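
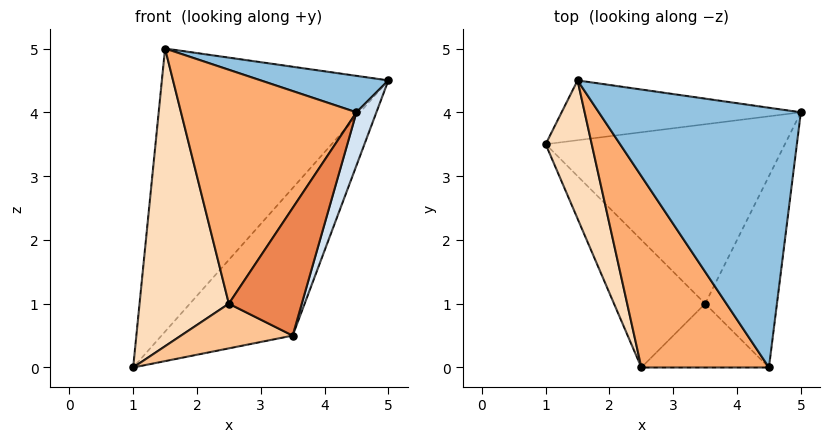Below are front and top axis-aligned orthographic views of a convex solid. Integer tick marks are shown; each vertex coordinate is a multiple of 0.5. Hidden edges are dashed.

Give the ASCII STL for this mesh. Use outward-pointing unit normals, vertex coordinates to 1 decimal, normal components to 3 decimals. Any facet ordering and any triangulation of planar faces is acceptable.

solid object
 facet normal 0.110 0.973 -0.205
  outer loop
   vertex 1.5 4.5 5.0
   vertex 5.0 4.0 4.5
   vertex 1.0 3.5 0.0
  endloop
 endfacet
 facet normal 0.121 -0.138 0.983
  outer loop
   vertex 1.5 4.5 5.0
   vertex 4.5 0.0 4.0
   vertex 5.0 4.0 4.5
  endloop
 endfacet
 facet normal 0.620 0.498 -0.606
  outer loop
   vertex 3.5 1.0 0.5
   vertex 1.0 3.5 0.0
   vertex 5.0 4.0 4.5
  endloop
 endfacet
 facet normal 0.952 -0.082 -0.295
  outer loop
   vertex 3.5 1.0 0.5
   vertex 5.0 4.0 4.5
   vertex 4.5 0.0 4.0
  endloop
 endfacet
 facet normal 0.557 -0.743 -0.371
  outer loop
   vertex 2.5 0.0 1.0
   vertex 3.5 1.0 0.5
   vertex 4.5 0.0 4.0
  endloop
 endfacet
 facet normal -0.689 -0.561 0.459
  outer loop
   vertex 2.5 0.0 1.0
   vertex 4.5 0.0 4.0
   vertex 1.5 4.5 5.0
  endloop
 endfacet
 facet normal -0.140 -0.327 -0.935
  outer loop
   vertex 2.5 0.0 1.0
   vertex 1.0 3.5 0.0
   vertex 3.5 1.0 0.5
  endloop
 endfacet
 facet normal -0.923 -0.349 0.162
  outer loop
   vertex 2.5 0.0 1.0
   vertex 1.5 4.5 5.0
   vertex 1.0 3.5 0.0
  endloop
 endfacet
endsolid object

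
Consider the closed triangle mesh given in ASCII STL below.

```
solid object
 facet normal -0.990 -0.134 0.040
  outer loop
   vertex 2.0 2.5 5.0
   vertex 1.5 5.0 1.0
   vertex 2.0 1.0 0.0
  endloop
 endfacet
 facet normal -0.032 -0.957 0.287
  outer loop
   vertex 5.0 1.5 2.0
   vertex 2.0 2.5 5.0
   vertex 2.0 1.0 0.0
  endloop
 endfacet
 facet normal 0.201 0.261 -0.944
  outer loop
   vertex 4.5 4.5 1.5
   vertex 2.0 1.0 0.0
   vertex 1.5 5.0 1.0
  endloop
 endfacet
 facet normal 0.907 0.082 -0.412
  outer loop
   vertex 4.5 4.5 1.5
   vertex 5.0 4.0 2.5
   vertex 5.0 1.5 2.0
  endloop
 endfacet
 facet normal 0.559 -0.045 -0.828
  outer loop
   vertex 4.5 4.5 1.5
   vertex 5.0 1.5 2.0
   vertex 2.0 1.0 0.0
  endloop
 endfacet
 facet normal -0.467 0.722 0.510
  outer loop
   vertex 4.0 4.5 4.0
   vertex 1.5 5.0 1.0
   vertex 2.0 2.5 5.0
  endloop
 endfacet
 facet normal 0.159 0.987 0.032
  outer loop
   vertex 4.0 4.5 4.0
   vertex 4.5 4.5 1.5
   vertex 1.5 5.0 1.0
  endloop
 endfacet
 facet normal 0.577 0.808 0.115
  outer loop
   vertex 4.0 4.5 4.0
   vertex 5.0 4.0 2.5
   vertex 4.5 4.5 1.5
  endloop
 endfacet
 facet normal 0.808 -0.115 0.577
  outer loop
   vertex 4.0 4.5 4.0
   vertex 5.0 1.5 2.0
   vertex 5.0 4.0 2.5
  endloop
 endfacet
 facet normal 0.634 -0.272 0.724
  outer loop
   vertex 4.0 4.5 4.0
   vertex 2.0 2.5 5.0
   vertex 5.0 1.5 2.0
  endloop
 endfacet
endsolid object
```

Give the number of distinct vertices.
7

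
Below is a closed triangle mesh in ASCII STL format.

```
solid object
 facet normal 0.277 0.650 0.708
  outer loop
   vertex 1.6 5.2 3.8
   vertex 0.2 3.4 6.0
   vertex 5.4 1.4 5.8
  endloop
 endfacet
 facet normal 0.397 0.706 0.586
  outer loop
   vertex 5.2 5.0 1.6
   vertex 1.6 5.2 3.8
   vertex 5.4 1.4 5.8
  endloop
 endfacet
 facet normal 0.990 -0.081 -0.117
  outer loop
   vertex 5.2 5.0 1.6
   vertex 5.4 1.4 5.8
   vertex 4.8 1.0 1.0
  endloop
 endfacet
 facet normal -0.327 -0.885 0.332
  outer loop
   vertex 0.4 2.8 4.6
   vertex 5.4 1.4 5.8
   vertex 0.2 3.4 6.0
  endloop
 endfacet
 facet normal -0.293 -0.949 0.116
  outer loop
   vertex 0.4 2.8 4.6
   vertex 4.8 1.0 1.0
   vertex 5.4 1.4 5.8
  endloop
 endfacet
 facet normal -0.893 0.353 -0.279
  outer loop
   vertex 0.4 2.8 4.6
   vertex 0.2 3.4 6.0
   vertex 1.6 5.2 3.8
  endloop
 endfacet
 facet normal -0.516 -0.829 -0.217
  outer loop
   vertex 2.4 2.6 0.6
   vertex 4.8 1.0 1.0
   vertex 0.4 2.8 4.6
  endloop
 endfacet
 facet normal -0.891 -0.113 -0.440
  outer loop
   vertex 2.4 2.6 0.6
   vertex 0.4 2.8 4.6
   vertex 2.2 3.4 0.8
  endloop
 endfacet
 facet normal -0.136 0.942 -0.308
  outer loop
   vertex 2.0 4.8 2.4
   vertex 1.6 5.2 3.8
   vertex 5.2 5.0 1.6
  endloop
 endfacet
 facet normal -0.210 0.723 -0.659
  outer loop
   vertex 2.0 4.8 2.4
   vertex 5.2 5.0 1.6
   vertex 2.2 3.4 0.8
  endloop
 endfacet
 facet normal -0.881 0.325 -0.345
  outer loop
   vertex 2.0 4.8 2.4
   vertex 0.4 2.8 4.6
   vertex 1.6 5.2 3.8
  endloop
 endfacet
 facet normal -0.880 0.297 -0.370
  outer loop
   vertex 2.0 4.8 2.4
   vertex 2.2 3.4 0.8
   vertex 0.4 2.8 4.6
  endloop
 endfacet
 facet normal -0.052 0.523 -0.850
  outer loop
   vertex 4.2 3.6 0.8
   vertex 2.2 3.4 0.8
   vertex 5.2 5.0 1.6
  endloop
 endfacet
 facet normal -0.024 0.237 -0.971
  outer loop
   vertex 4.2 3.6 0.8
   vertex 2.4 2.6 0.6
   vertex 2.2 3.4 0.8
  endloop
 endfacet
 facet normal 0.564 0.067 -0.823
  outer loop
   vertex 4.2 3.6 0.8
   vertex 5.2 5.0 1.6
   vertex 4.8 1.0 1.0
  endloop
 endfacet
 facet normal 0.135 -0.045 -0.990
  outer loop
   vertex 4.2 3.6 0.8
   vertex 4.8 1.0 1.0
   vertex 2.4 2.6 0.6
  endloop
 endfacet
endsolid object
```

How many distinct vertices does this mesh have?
10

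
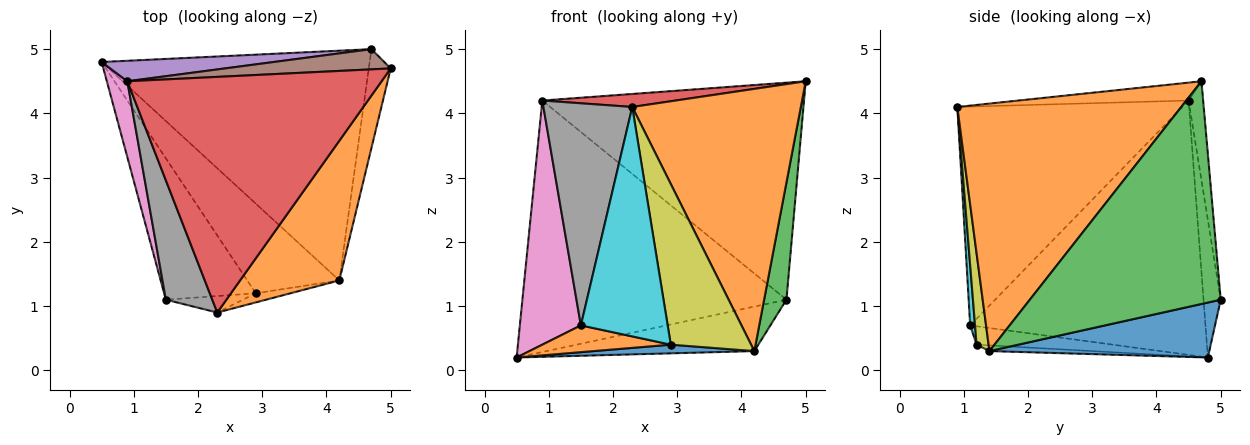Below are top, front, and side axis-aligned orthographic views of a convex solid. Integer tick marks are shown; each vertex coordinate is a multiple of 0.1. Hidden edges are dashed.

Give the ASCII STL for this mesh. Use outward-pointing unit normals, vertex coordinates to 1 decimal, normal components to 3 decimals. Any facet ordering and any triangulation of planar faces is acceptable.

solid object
 facet normal 0.197 0.186 -0.962
  outer loop
   vertex 4.2 1.4 0.3
   vertex 0.5 4.8 0.2
   vertex 4.7 5.0 1.1
  endloop
 endfacet
 facet normal 0.761 -0.573 0.305
  outer loop
   vertex 4.2 1.4 0.3
   vertex 5.0 4.7 4.5
   vertex 2.3 0.9 4.1
  endloop
 endfacet
 facet normal 0.989 -0.116 -0.097
  outer loop
   vertex 4.2 1.4 0.3
   vertex 4.7 5.0 1.1
   vertex 5.0 4.7 4.5
  endloop
 endfacet
 facet normal -0.070 -0.055 0.996
  outer loop
   vertex 0.9 4.5 4.2
   vertex 2.3 0.9 4.1
   vertex 5.0 4.7 4.5
  endloop
 endfacet
 facet normal -0.065 0.995 0.081
  outer loop
   vertex 0.9 4.5 4.2
   vertex 4.7 5.0 1.1
   vertex 0.5 4.8 0.2
  endloop
 endfacet
 facet normal -0.055 0.994 0.093
  outer loop
   vertex 0.9 4.5 4.2
   vertex 5.0 4.7 4.5
   vertex 4.7 5.0 1.1
  endloop
 endfacet
 facet normal -0.965 -0.250 0.078
  outer loop
   vertex 1.5 1.1 0.7
   vertex 0.9 4.5 4.2
   vertex 0.5 4.8 0.2
  endloop
 endfacet
 facet normal -0.913 -0.360 0.194
  outer loop
   vertex 1.5 1.1 0.7
   vertex 2.3 0.9 4.1
   vertex 0.9 4.5 4.2
  endloop
 endfacet
 facet normal 0.148 -0.987 -0.056
  outer loop
   vertex 2.9 1.2 0.4
   vertex 4.2 1.4 0.3
   vertex 2.3 0.9 4.1
  endloop
 endfacet
 facet normal 0.056 -0.996 -0.072
  outer loop
   vertex 2.9 1.2 0.4
   vertex 2.3 0.9 4.1
   vertex 1.5 1.1 0.7
  endloop
 endfacet
 facet normal -0.062 -0.096 -0.993
  outer loop
   vertex 2.9 1.2 0.4
   vertex 0.5 4.8 0.2
   vertex 4.2 1.4 0.3
  endloop
 endfacet
 facet normal -0.194 -0.183 -0.964
  outer loop
   vertex 2.9 1.2 0.4
   vertex 1.5 1.1 0.7
   vertex 0.5 4.8 0.2
  endloop
 endfacet
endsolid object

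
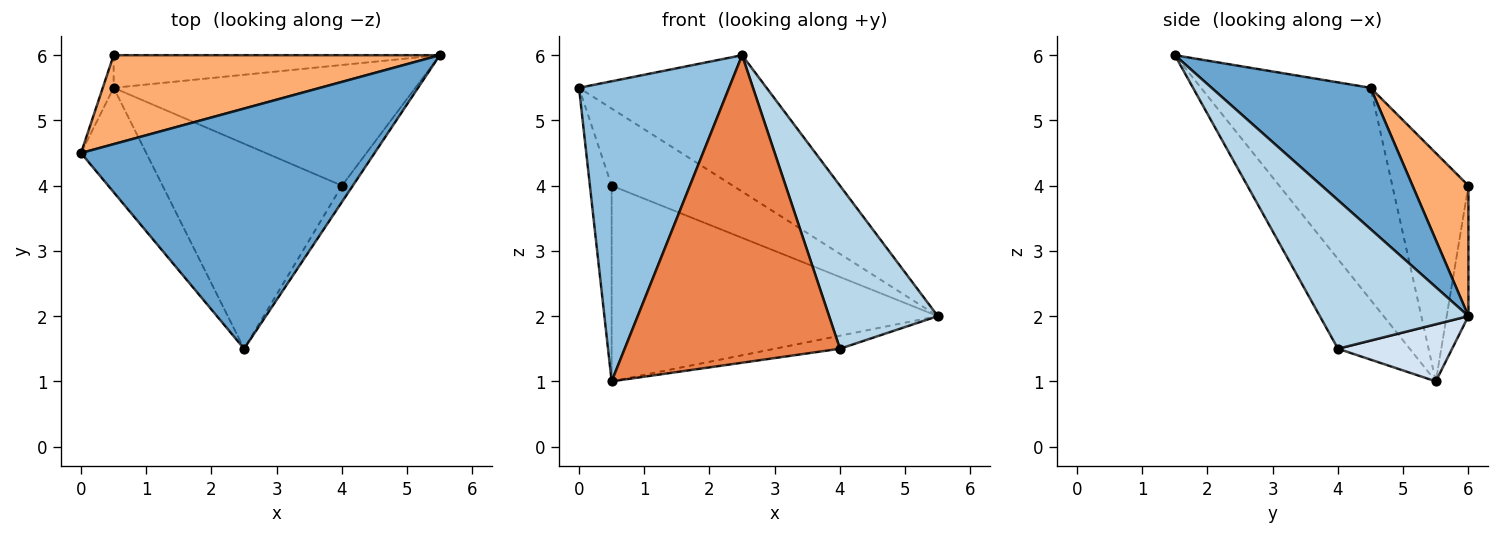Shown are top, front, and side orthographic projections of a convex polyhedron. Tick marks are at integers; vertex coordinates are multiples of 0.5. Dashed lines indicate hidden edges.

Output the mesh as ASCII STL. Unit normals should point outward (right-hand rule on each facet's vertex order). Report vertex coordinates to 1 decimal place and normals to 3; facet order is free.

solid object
 facet normal 0.386 0.456 0.802
  outer loop
   vertex 2.5 1.5 6.0
   vertex 5.5 6.0 2.0
   vertex 0.0 4.5 5.5
  endloop
 endfacet
 facet normal -0.730 -0.646 -0.225
  outer loop
   vertex 0.5 5.5 1.0
   vertex 2.5 1.5 6.0
   vertex 0.0 4.5 5.5
  endloop
 endfacet
 facet normal 0.806 -0.589 -0.059
  outer loop
   vertex 4.0 4.0 1.5
   vertex 5.5 6.0 2.0
   vertex 2.5 1.5 6.0
  endloop
 endfacet
 facet normal 0.185 0.106 -0.977
  outer loop
   vertex 4.0 4.0 1.5
   vertex 0.5 5.5 1.0
   vertex 5.5 6.0 2.0
  endloop
 endfacet
 facet normal -0.267 -0.802 -0.535
  outer loop
   vertex 4.0 4.0 1.5
   vertex 2.5 1.5 6.0
   vertex 0.5 5.5 1.0
  endloop
 endfacet
 facet normal 0.289 0.627 0.723
  outer loop
   vertex 0.5 6.0 4.0
   vertex 0.0 4.5 5.5
   vertex 5.5 6.0 2.0
  endloop
 endfacet
 facet normal -0.961 0.274 -0.046
  outer loop
   vertex 0.5 6.0 4.0
   vertex 0.5 5.5 1.0
   vertex 0.0 4.5 5.5
  endloop
 endfacet
 facet normal -0.066 0.984 -0.164
  outer loop
   vertex 0.5 6.0 4.0
   vertex 5.5 6.0 2.0
   vertex 0.5 5.5 1.0
  endloop
 endfacet
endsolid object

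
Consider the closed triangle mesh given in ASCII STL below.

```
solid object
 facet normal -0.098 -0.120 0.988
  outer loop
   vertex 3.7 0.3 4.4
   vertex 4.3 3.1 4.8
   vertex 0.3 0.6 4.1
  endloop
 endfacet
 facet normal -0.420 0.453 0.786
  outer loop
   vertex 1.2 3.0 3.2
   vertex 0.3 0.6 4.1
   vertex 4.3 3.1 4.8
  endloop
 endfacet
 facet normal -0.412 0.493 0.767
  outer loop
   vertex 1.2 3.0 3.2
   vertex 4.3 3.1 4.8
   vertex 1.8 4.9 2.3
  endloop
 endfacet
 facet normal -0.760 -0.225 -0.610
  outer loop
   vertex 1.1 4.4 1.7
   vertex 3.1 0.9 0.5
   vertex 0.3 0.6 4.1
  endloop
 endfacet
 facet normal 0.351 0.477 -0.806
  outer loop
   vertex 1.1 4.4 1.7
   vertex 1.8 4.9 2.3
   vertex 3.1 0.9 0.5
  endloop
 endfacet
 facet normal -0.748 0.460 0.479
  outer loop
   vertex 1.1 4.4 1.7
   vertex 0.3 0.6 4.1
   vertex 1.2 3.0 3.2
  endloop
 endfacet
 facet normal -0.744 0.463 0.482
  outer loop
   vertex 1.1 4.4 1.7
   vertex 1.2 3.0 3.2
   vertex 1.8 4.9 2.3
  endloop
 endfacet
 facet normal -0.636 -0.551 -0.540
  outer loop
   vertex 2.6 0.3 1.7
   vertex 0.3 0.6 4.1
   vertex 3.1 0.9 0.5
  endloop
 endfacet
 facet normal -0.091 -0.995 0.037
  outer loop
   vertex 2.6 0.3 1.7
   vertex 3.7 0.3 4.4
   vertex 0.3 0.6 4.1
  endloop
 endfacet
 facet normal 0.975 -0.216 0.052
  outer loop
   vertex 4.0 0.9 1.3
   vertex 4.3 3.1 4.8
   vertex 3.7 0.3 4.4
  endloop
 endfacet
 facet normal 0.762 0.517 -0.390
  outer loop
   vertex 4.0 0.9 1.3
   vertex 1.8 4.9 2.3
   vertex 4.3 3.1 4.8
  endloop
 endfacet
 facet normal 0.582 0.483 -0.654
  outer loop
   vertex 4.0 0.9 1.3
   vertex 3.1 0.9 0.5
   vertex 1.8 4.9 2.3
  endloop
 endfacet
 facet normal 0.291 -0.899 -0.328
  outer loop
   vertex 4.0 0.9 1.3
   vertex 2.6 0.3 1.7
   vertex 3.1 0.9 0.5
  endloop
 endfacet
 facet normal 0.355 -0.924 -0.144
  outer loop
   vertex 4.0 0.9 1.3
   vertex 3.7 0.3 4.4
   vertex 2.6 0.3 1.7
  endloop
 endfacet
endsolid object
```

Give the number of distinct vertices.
9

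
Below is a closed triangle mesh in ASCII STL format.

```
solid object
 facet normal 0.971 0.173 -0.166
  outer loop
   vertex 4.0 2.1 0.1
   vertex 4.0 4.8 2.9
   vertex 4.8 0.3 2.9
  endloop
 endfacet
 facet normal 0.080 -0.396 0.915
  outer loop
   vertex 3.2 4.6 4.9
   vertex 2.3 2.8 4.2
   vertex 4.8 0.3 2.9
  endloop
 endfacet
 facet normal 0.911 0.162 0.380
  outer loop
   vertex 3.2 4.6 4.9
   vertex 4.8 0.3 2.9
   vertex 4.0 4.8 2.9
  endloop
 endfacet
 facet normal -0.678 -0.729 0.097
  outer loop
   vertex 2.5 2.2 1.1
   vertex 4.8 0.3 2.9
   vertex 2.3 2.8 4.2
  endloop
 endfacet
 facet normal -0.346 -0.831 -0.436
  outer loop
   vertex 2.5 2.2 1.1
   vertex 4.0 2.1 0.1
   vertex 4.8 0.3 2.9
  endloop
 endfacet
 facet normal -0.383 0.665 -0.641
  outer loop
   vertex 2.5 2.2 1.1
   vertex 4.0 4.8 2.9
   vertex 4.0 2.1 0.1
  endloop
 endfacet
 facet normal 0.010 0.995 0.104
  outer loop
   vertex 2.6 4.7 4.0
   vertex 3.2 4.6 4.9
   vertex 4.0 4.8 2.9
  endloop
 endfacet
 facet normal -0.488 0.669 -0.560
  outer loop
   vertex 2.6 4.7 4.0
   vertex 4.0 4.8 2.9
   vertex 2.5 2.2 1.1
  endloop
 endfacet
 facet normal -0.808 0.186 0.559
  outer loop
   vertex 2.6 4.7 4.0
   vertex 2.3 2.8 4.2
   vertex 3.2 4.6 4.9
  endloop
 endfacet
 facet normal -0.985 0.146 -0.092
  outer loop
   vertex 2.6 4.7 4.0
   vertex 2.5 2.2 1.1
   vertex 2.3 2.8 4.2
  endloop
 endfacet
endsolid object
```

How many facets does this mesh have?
10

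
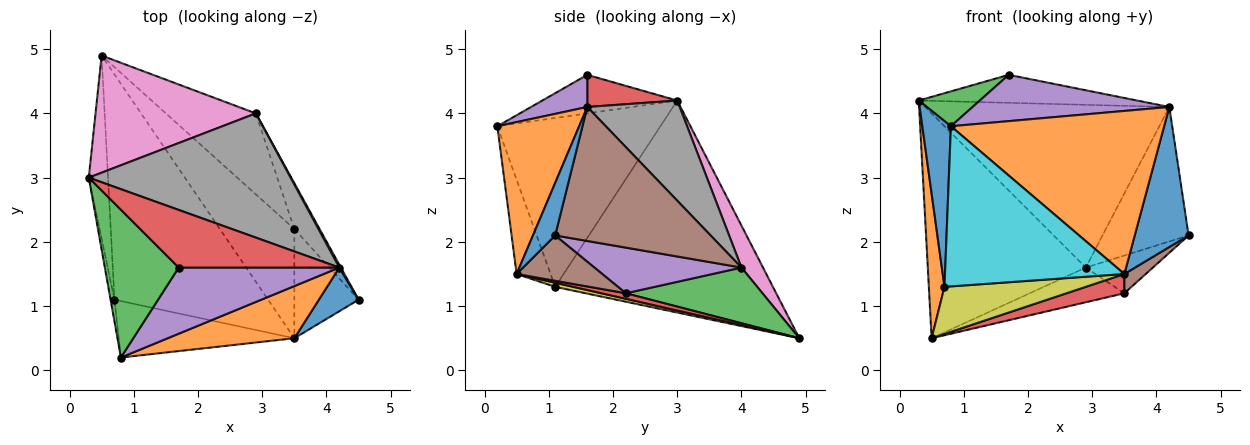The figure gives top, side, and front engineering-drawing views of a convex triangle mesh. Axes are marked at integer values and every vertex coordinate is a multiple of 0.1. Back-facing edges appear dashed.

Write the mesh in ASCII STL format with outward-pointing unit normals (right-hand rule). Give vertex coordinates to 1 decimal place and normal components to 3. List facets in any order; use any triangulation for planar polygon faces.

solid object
 facet normal -0.985 -0.173 -0.023
  outer loop
   vertex 0.7 1.1 1.3
   vertex 0.8 0.2 3.8
   vertex 0.3 3.0 4.2
  endloop
 endfacet
 facet normal -0.993 -0.071 -0.090
  outer loop
   vertex 0.7 1.1 1.3
   vertex 0.3 3.0 4.2
   vertex 0.5 4.9 0.5
  endloop
 endfacet
 facet normal -0.453 -0.205 0.868
  outer loop
   vertex 1.7 1.6 4.6
   vertex 0.3 3.0 4.2
   vertex 0.8 0.2 3.8
  endloop
 endfacet
 facet normal 0.177 0.430 0.885
  outer loop
   vertex 1.7 1.6 4.6
   vertex 4.2 1.6 4.1
   vertex 0.3 3.0 4.2
  endloop
 endfacet
 facet normal 0.162 -0.566 0.808
  outer loop
   vertex 1.7 1.6 4.6
   vertex 0.8 0.2 3.8
   vertex 4.2 1.6 4.1
  endloop
 endfacet
 facet normal 0.875 0.484 0.010
  outer loop
   vertex 2.9 4.0 1.6
   vertex 4.2 1.6 4.1
   vertex 4.5 1.1 2.1
  endloop
 endfacet
 facet normal 0.120 0.880 0.459
  outer loop
   vertex 2.9 4.0 1.6
   vertex 0.5 4.9 0.5
   vertex 0.3 3.0 4.2
  endloop
 endfacet
 facet normal 0.288 0.761 0.581
  outer loop
   vertex 2.9 4.0 1.6
   vertex 0.3 3.0 4.2
   vertex 4.2 1.6 4.1
  endloop
 endfacet
 facet normal 0.026 -0.205 -0.978
  outer loop
   vertex 3.5 0.5 1.5
   vertex 0.7 1.1 1.3
   vertex 0.5 4.9 0.5
  endloop
 endfacet
 facet normal -0.176 -0.928 -0.327
  outer loop
   vertex 3.5 0.5 1.5
   vertex 0.8 0.2 3.8
   vertex 0.7 1.1 1.3
  endloop
 endfacet
 facet normal 0.367 -0.888 0.277
  outer loop
   vertex 3.5 0.5 1.5
   vertex 4.5 1.1 2.1
   vertex 4.2 1.6 4.1
  endloop
 endfacet
 facet normal 0.343 -0.895 0.286
  outer loop
   vertex 3.5 0.5 1.5
   vertex 4.2 1.6 4.1
   vertex 0.8 0.2 3.8
  endloop
 endfacet
 facet normal 0.495 0.342 -0.799
  outer loop
   vertex 3.5 2.2 1.2
   vertex 0.5 4.9 0.5
   vertex 2.9 4.0 1.6
  endloop
 endfacet
 facet normal 0.073 -0.173 -0.982
  outer loop
   vertex 3.5 2.2 1.2
   vertex 3.5 0.5 1.5
   vertex 0.5 4.9 0.5
  endloop
 endfacet
 facet normal 0.813 0.371 -0.450
  outer loop
   vertex 3.5 2.2 1.2
   vertex 2.9 4.0 1.6
   vertex 4.5 1.1 2.1
  endloop
 endfacet
 facet normal 0.571 -0.143 -0.809
  outer loop
   vertex 3.5 2.2 1.2
   vertex 4.5 1.1 2.1
   vertex 3.5 0.5 1.5
  endloop
 endfacet
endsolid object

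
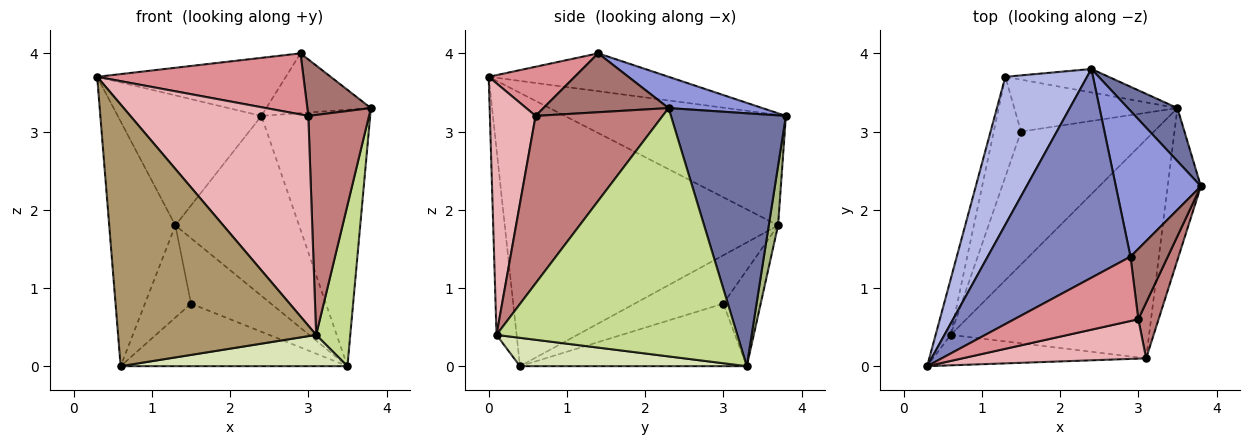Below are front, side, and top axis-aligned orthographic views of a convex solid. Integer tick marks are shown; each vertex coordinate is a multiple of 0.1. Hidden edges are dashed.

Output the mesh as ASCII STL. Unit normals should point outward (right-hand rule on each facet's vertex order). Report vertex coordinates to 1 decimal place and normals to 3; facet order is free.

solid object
 facet normal 0.719 0.681 0.141
  outer loop
   vertex 3.5 3.3 0.0
   vertex 2.4 3.8 3.2
   vertex 3.8 2.3 3.3
  endloop
 endfacet
 facet normal -0.247 0.260 0.933
  outer loop
   vertex 2.9 1.4 4.0
   vertex 2.4 3.8 3.2
   vertex 0.3 0.0 3.7
  endloop
 endfacet
 facet normal 0.322 0.359 0.876
  outer loop
   vertex 2.9 1.4 4.0
   vertex 3.8 2.3 3.3
   vertex 2.4 3.8 3.2
  endloop
 endfacet
 facet normal -0.713 0.463 0.527
  outer loop
   vertex 1.3 3.7 1.8
   vertex 0.3 0.0 3.7
   vertex 2.4 3.8 3.2
  endloop
 endfacet
 facet normal -0.971 0.235 -0.053
  outer loop
   vertex 1.3 3.7 1.8
   vertex 0.6 0.4 0.0
   vertex 0.3 0.0 3.7
  endloop
 endfacet
 facet normal 0.074 0.989 -0.129
  outer loop
   vertex 1.3 3.7 1.8
   vertex 2.4 3.8 3.2
   vertex 3.5 3.3 0.0
  endloop
 endfacet
 facet normal 0.982 -0.139 -0.131
  outer loop
   vertex 3.1 0.1 0.4
   vertex 3.5 3.3 0.0
   vertex 3.8 2.3 3.3
  endloop
 endfacet
 facet normal 0.140 -0.140 -0.980
  outer loop
   vertex 3.1 0.1 0.4
   vertex 0.6 0.4 0.0
   vertex 3.5 3.3 0.0
  endloop
 endfacet
 facet normal -0.100 -0.988 -0.115
  outer loop
   vertex 3.1 0.1 0.4
   vertex 0.3 0.0 3.7
   vertex 0.6 0.4 0.0
  endloop
 endfacet
 facet normal -0.392 0.392 -0.832
  outer loop
   vertex 1.5 3.0 0.8
   vertex 3.5 3.3 0.0
   vertex 0.6 0.4 0.0
  endloop
 endfacet
 facet normal -0.794 0.412 -0.447
  outer loop
   vertex 1.5 3.0 0.8
   vertex 0.6 0.4 0.0
   vertex 1.3 3.7 1.8
  endloop
 endfacet
 facet normal -0.344 0.736 -0.584
  outer loop
   vertex 1.5 3.0 0.8
   vertex 1.3 3.7 1.8
   vertex 3.5 3.3 0.0
  endloop
 endfacet
 facet normal 0.777 -0.394 0.491
  outer loop
   vertex 3.0 0.6 3.2
   vertex 3.8 2.3 3.3
   vertex 2.9 1.4 4.0
  endloop
 endfacet
 facet normal 0.897 -0.429 0.109
  outer loop
   vertex 3.0 0.6 3.2
   vertex 3.1 0.1 0.4
   vertex 3.8 2.3 3.3
  endloop
 endfacet
 facet normal 0.276 -0.662 0.697
  outer loop
   vertex 3.0 0.6 3.2
   vertex 2.9 1.4 4.0
   vertex 0.3 0.0 3.7
  endloop
 endfacet
 facet normal 0.245 -0.953 0.179
  outer loop
   vertex 3.0 0.6 3.2
   vertex 0.3 0.0 3.7
   vertex 3.1 0.1 0.4
  endloop
 endfacet
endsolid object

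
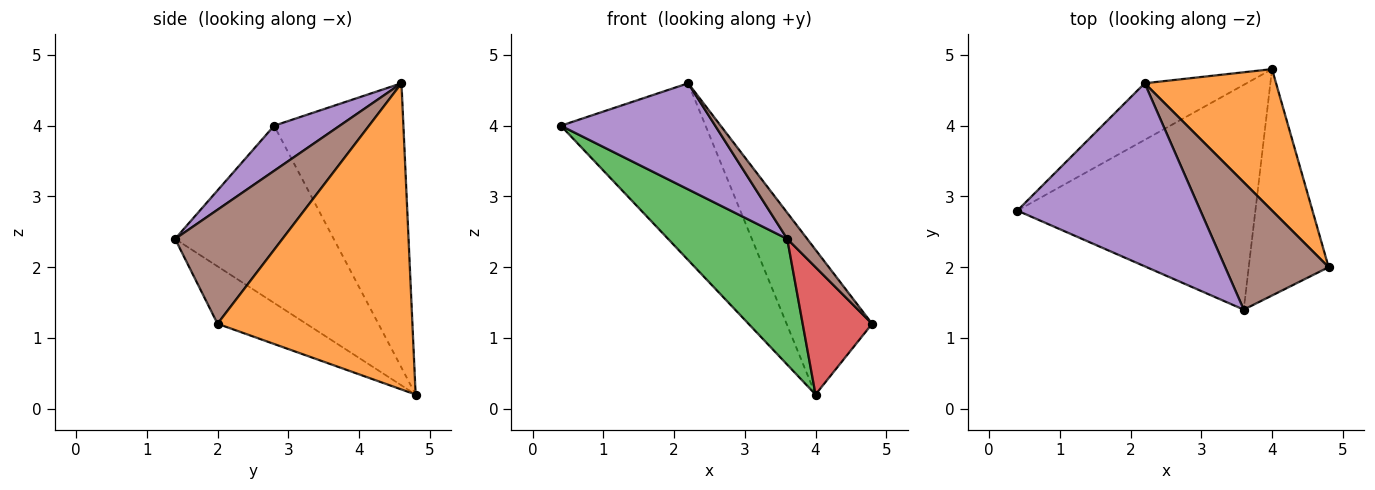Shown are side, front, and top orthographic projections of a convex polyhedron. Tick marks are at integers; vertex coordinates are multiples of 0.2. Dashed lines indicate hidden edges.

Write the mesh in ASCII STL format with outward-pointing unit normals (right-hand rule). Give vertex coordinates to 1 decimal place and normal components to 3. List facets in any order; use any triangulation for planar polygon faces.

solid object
 facet normal -0.648 0.725 -0.232
  outer loop
   vertex 2.2 4.6 4.6
   vertex 4.0 4.8 0.2
   vertex 0.4 2.8 4.0
  endloop
 endfacet
 facet normal 0.852 0.374 0.366
  outer loop
   vertex 2.2 4.6 4.6
   vertex 4.8 2.0 1.2
   vertex 4.0 4.8 0.2
  endloop
 endfacet
 facet normal -0.545 -0.409 -0.732
  outer loop
   vertex 3.6 1.4 2.4
   vertex 0.4 2.8 4.0
   vertex 4.0 4.8 0.2
  endloop
 endfacet
 facet normal -0.531 -0.415 -0.739
  outer loop
   vertex 3.6 1.4 2.4
   vertex 4.0 4.8 0.2
   vertex 4.8 2.0 1.2
  endloop
 endfacet
 facet normal 0.208 -0.491 0.846
  outer loop
   vertex 3.6 1.4 2.4
   vertex 2.2 4.6 4.6
   vertex 0.4 2.8 4.0
  endloop
 endfacet
 facet normal 0.734 -0.137 0.666
  outer loop
   vertex 3.6 1.4 2.4
   vertex 4.8 2.0 1.2
   vertex 2.2 4.6 4.6
  endloop
 endfacet
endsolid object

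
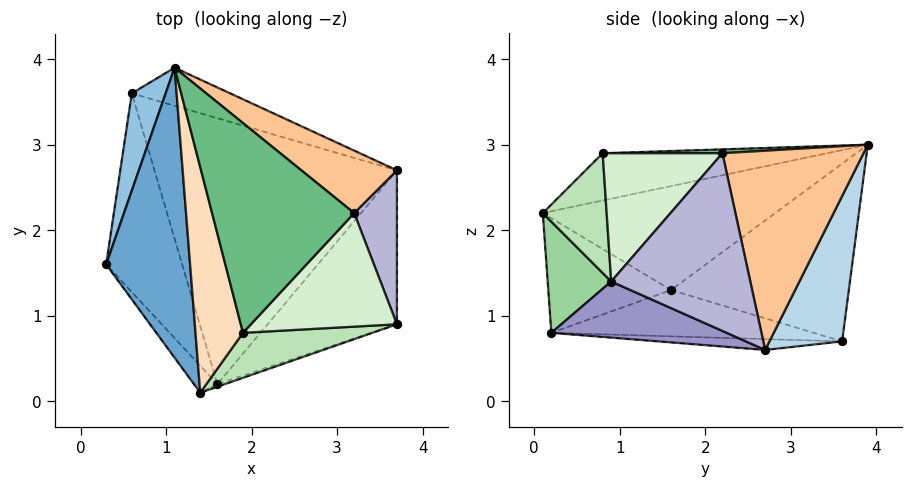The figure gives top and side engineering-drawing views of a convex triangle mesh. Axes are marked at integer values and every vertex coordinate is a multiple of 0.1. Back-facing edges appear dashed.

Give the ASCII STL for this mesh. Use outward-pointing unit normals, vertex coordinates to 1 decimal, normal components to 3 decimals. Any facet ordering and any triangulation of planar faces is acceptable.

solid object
 facet normal -0.764 -0.190 0.617
  outer loop
   vertex 1.4 0.1 2.2
   vertex 1.1 3.9 3.0
   vertex 0.3 1.6 1.3
  endloop
 endfacet
 facet normal -0.963 0.199 0.183
  outer loop
   vertex 0.6 3.6 0.7
   vertex 0.3 1.6 1.3
   vertex 1.1 3.9 3.0
  endloop
 endfacet
 facet normal 0.269 0.946 -0.182
  outer loop
   vertex 0.6 3.6 0.7
   vertex 1.1 3.9 3.0
   vertex 3.7 2.7 0.6
  endloop
 endfacet
 facet normal -0.751 -0.642 -0.153
  outer loop
   vertex 1.6 0.2 0.8
   vertex 1.4 0.1 2.2
   vertex 0.3 1.6 1.3
  endloop
 endfacet
 facet normal -0.512 -0.175 -0.841
  outer loop
   vertex 1.6 0.2 0.8
   vertex 0.3 1.6 1.3
   vertex 0.6 3.6 0.7
  endloop
 endfacet
 facet normal -0.045 -0.042 -0.998
  outer loop
   vertex 1.6 0.2 0.8
   vertex 0.6 3.6 0.7
   vertex 3.7 2.7 0.6
  endloop
 endfacet
 facet normal 0.610 0.736 0.293
  outer loop
   vertex 3.2 2.2 2.9
   vertex 3.7 2.7 0.6
   vertex 1.1 3.9 3.0
  endloop
 endfacet
 facet normal -0.691 -0.201 0.694
  outer loop
   vertex 1.9 0.8 2.9
   vertex 1.1 3.9 3.0
   vertex 1.4 0.1 2.2
  endloop
 endfacet
 facet normal 0.027 -0.025 0.999
  outer loop
   vertex 1.9 0.8 2.9
   vertex 3.2 2.2 2.9
   vertex 1.1 3.9 3.0
  endloop
 endfacet
 facet normal 0.322 -0.947 -0.022
  outer loop
   vertex 3.7 0.9 1.4
   vertex 1.4 0.1 2.2
   vertex 1.6 0.2 0.8
  endloop
 endfacet
 facet normal 0.431 -0.773 0.465
  outer loop
   vertex 3.7 0.9 1.4
   vertex 1.9 0.8 2.9
   vertex 1.4 0.1 2.2
  endloop
 endfacet
 facet normal 0.563 -0.523 0.640
  outer loop
   vertex 3.7 0.9 1.4
   vertex 3.2 2.2 2.9
   vertex 1.9 0.8 2.9
  endloop
 endfacet
 facet normal 0.369 -0.378 -0.849
  outer loop
   vertex 3.7 0.9 1.4
   vertex 1.6 0.2 0.8
   vertex 3.7 2.7 0.6
  endloop
 endfacet
 facet normal 0.967 0.103 0.233
  outer loop
   vertex 3.7 0.9 1.4
   vertex 3.7 2.7 0.6
   vertex 3.2 2.2 2.9
  endloop
 endfacet
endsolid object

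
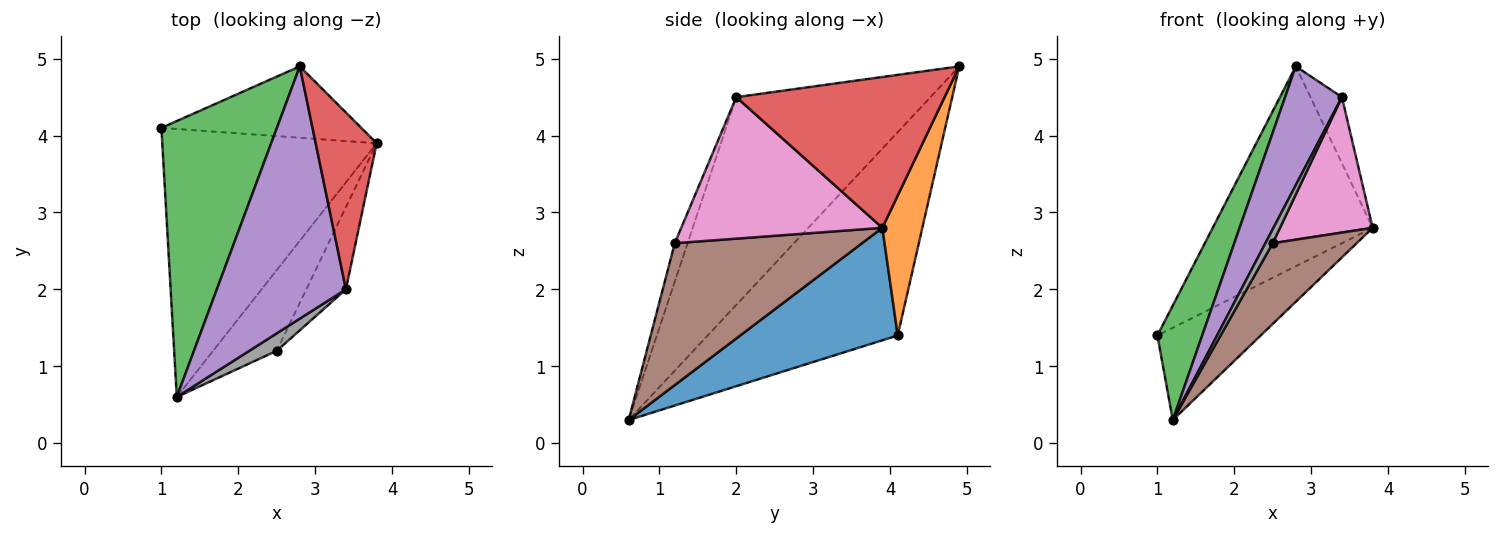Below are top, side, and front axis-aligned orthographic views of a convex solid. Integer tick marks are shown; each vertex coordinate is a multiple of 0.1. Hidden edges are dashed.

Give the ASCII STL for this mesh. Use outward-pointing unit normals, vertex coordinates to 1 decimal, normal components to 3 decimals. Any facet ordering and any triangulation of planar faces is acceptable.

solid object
 facet normal 0.444 0.292 -0.847
  outer loop
   vertex 1.2 0.6 0.3
   vertex 1.0 4.1 1.4
   vertex 3.8 3.9 2.8
  endloop
 endfacet
 facet normal 0.229 0.917 -0.327
  outer loop
   vertex 2.8 4.9 4.9
   vertex 3.8 3.9 2.8
   vertex 1.0 4.1 1.4
  endloop
 endfacet
 facet normal -0.852 -0.201 0.484
  outer loop
   vertex 2.8 4.9 4.9
   vertex 1.0 4.1 1.4
   vertex 1.2 0.6 0.3
  endloop
 endfacet
 facet normal 0.918 0.139 0.371
  outer loop
   vertex 3.4 2.0 4.5
   vertex 3.8 3.9 2.8
   vertex 2.8 4.9 4.9
  endloop
 endfacet
 facet normal -0.824 -0.241 0.512
  outer loop
   vertex 3.4 2.0 4.5
   vertex 2.8 4.9 4.9
   vertex 1.2 0.6 0.3
  endloop
 endfacet
 facet normal 0.845 -0.379 -0.379
  outer loop
   vertex 2.5 1.2 2.6
   vertex 1.2 0.6 0.3
   vertex 3.8 3.9 2.8
  endloop
 endfacet
 facet normal 0.880 -0.406 -0.246
  outer loop
   vertex 2.5 1.2 2.6
   vertex 3.8 3.9 2.8
   vertex 3.4 2.0 4.5
  endloop
 endfacet
 facet normal -0.738 -0.422 0.527
  outer loop
   vertex 2.5 1.2 2.6
   vertex 3.4 2.0 4.5
   vertex 1.2 0.6 0.3
  endloop
 endfacet
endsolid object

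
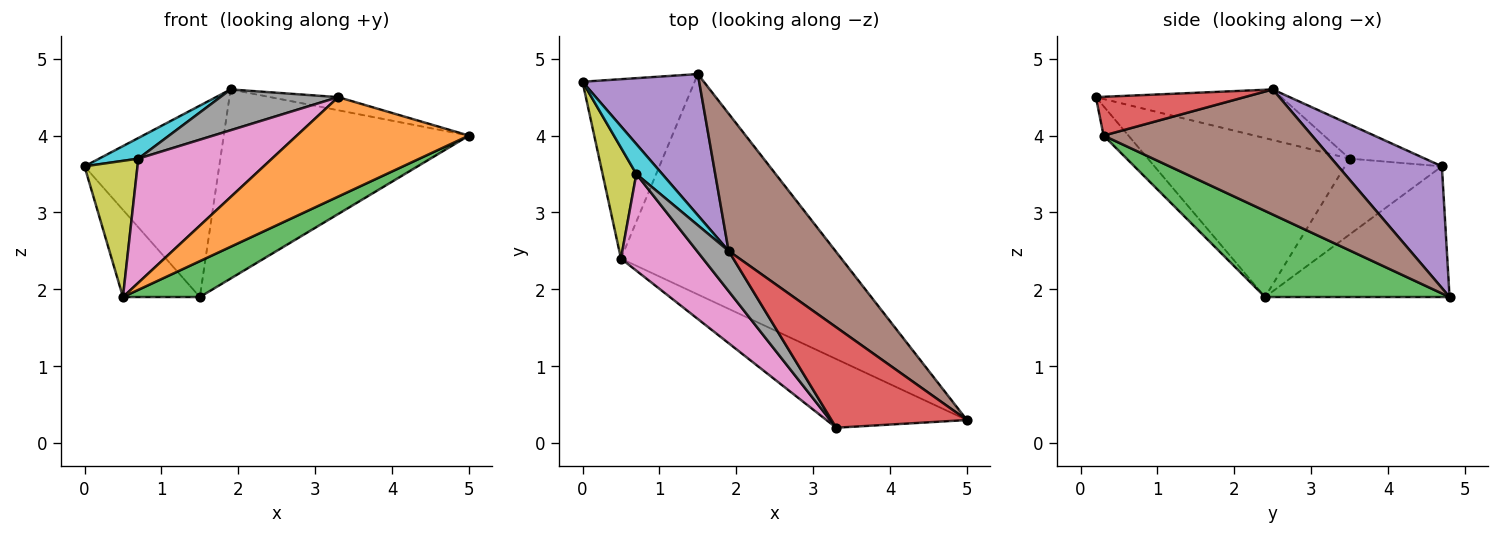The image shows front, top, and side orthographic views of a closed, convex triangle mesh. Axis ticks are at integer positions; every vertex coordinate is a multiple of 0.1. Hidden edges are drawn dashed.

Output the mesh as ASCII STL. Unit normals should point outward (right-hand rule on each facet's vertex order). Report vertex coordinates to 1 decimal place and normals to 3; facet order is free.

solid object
 facet normal -0.724 0.302 -0.621
  outer loop
   vertex 0.5 2.4 1.9
   vertex 0.0 4.7 3.6
   vertex 1.5 4.8 1.9
  endloop
 endfacet
 facet normal -0.118 -0.817 -0.564
  outer loop
   vertex 0.5 2.4 1.9
   vertex 5.0 0.3 4.0
   vertex 3.3 0.2 4.5
  endloop
 endfacet
 facet normal 0.360 -0.150 -0.921
  outer loop
   vertex 0.5 2.4 1.9
   vertex 1.5 4.8 1.9
   vertex 5.0 0.3 4.0
  endloop
 endfacet
 facet normal 0.273 0.125 0.954
  outer loop
   vertex 1.9 2.5 4.6
   vertex 3.3 0.2 4.5
   vertex 5.0 0.3 4.0
  endloop
 endfacet
 facet normal 0.526 0.684 0.505
  outer loop
   vertex 1.9 2.5 4.6
   vertex 1.5 4.8 1.9
   vertex 0.0 4.7 3.6
  endloop
 endfacet
 facet normal 0.567 0.667 0.484
  outer loop
   vertex 1.9 2.5 4.6
   vertex 5.0 0.3 4.0
   vertex 1.5 4.8 1.9
  endloop
 endfacet
 facet normal -0.766 -0.507 0.395
  outer loop
   vertex 0.7 3.5 3.7
   vertex 0.5 2.4 1.9
   vertex 3.3 0.2 4.5
  endloop
 endfacet
 facet normal -0.746 -0.474 0.467
  outer loop
   vertex 0.7 3.5 3.7
   vertex 3.3 0.2 4.5
   vertex 1.9 2.5 4.6
  endloop
 endfacet
 facet normal -0.817 -0.447 0.364
  outer loop
   vertex 0.7 3.5 3.7
   vertex 0.0 4.7 3.6
   vertex 0.5 2.4 1.9
  endloop
 endfacet
 facet normal -0.737 -0.384 0.557
  outer loop
   vertex 0.7 3.5 3.7
   vertex 1.9 2.5 4.6
   vertex 0.0 4.7 3.6
  endloop
 endfacet
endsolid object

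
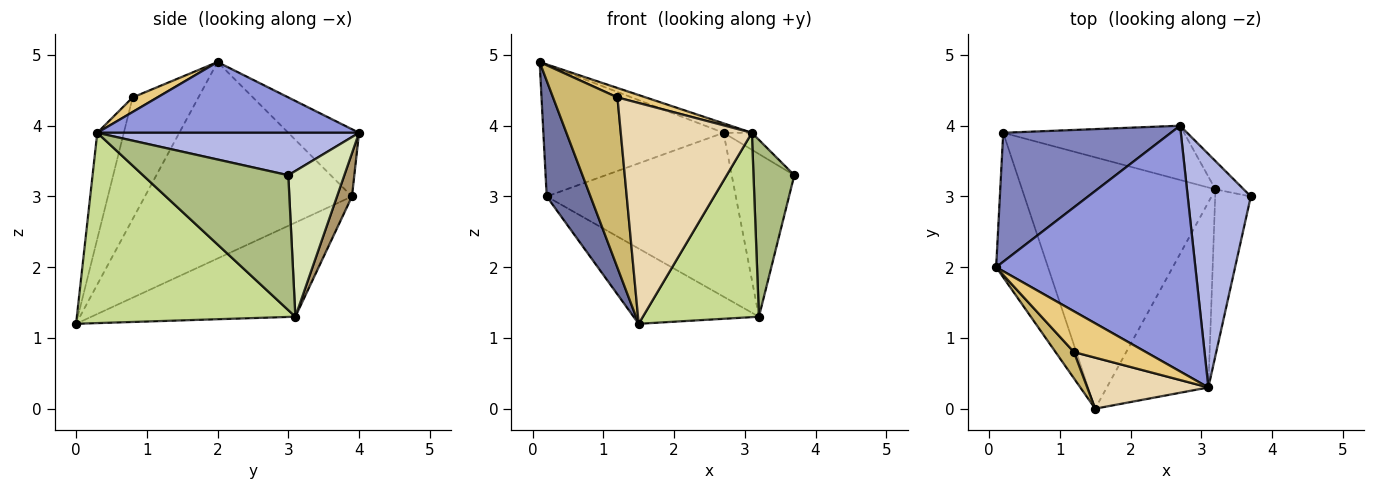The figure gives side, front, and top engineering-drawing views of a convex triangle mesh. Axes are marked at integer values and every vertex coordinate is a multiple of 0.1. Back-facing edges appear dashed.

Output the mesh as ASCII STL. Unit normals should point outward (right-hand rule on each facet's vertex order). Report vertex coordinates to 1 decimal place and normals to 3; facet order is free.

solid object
 facet normal -0.947 -0.200 -0.250
  outer loop
   vertex 0.2 3.9 3.0
   vertex 1.5 0.0 1.2
   vertex 0.1 2.0 4.9
  endloop
 endfacet
 facet normal -0.270 0.688 0.674
  outer loop
   vertex 0.2 3.9 3.0
   vertex 0.1 2.0 4.9
   vertex 2.7 4.0 3.9
  endloop
 endfacet
 facet normal 0.334 0.036 0.942
  outer loop
   vertex 3.1 0.3 3.9
   vertex 2.7 4.0 3.9
   vertex 0.1 2.0 4.9
  endloop
 endfacet
 facet normal 0.557 0.060 0.828
  outer loop
   vertex 3.1 0.3 3.9
   vertex 3.7 3.0 3.3
   vertex 2.7 4.0 3.9
  endloop
 endfacet
 facet normal -0.423 0.260 -0.868
  outer loop
   vertex 3.2 3.1 1.3
   vertex 1.5 0.0 1.2
   vertex 0.2 3.9 3.0
  endloop
 endfacet
 facet normal 0.933 -0.262 -0.246
  outer loop
   vertex 3.2 3.1 1.3
   vertex 3.7 3.0 3.3
   vertex 3.1 0.3 3.9
  endloop
 endfacet
 facet normal 0.799 -0.424 -0.426
  outer loop
   vertex 3.2 3.1 1.3
   vertex 3.1 0.3 3.9
   vertex 1.5 0.0 1.2
  endloop
 endfacet
 facet normal 0.662 0.739 -0.128
  outer loop
   vertex 3.2 3.1 1.3
   vertex 2.7 4.0 3.9
   vertex 3.7 3.0 3.3
  endloop
 endfacet
 facet normal 0.075 0.947 -0.313
  outer loop
   vertex 3.2 3.1 1.3
   vertex 0.2 3.9 3.0
   vertex 2.7 4.0 3.9
  endloop
 endfacet
 facet normal -0.710 -0.696 0.107
  outer loop
   vertex 1.2 0.8 4.4
   vertex 0.1 2.0 4.9
   vertex 1.5 0.0 1.2
  endloop
 endfacet
 facet normal 0.193 -0.221 0.956
  outer loop
   vertex 1.2 0.8 4.4
   vertex 3.1 0.3 3.9
   vertex 0.1 2.0 4.9
  endloop
 endfacet
 facet normal -0.193 -0.956 0.221
  outer loop
   vertex 1.2 0.8 4.4
   vertex 1.5 0.0 1.2
   vertex 3.1 0.3 3.9
  endloop
 endfacet
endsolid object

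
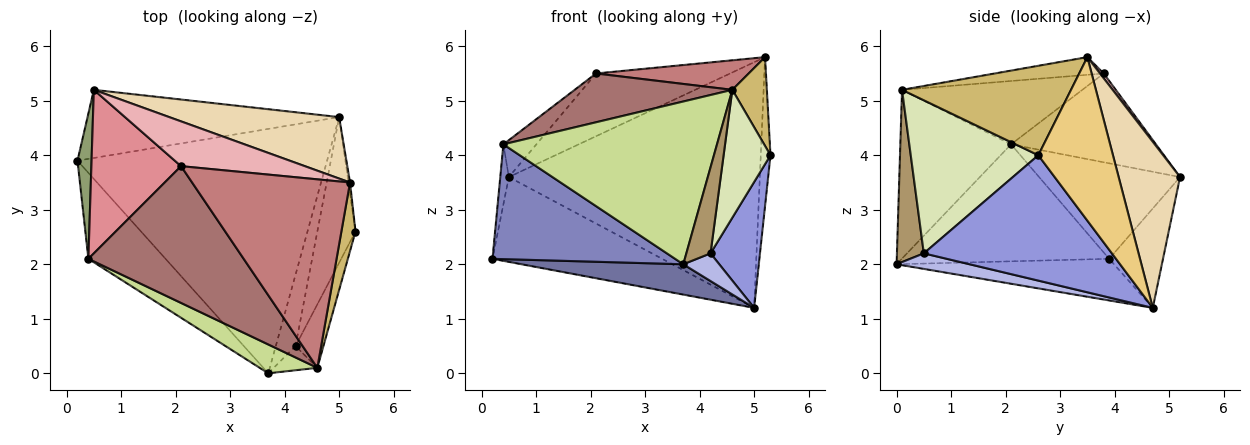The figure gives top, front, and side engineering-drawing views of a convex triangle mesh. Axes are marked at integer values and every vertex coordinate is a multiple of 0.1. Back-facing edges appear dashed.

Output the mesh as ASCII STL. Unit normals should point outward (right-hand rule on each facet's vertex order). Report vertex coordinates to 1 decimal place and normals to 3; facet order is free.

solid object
 facet normal -0.163 -0.121 -0.979
  outer loop
   vertex 5.0 4.7 1.2
   vertex 3.7 0.0 2.0
   vertex 0.2 3.9 2.1
  endloop
 endfacet
 facet normal -0.673 -0.592 -0.444
  outer loop
   vertex 0.4 2.1 4.2
   vertex 0.2 3.9 2.1
   vertex 3.7 0.0 2.0
  endloop
 endfacet
 facet normal 0.928 -0.244 -0.282
  outer loop
   vertex 4.2 0.5 2.2
   vertex 5.0 4.7 1.2
   vertex 5.3 2.6 4.0
  endloop
 endfacet
 facet normal 0.592 -0.292 -0.751
  outer loop
   vertex 4.2 0.5 2.2
   vertex 3.7 0.0 2.0
   vertex 5.0 4.7 1.2
  endloop
 endfacet
 facet normal -0.988 0.060 0.145
  outer loop
   vertex 0.5 5.2 3.6
   vertex 0.2 3.9 2.1
   vertex 0.4 2.1 4.2
  endloop
 endfacet
 facet normal -0.240 0.757 -0.608
  outer loop
   vertex 0.5 5.2 3.6
   vertex 5.0 4.7 1.2
   vertex 0.2 3.9 2.1
  endloop
 endfacet
 facet normal -0.455 -0.877 0.155
  outer loop
   vertex 4.6 0.1 5.2
   vertex 0.4 2.1 4.2
   vertex 3.7 0.0 2.0
  endloop
 endfacet
 facet normal 0.925 -0.340 -0.169
  outer loop
   vertex 4.6 0.1 5.2
   vertex 4.2 0.5 2.2
   vertex 5.3 2.6 4.0
  endloop
 endfacet
 facet normal 0.731 -0.657 -0.185
  outer loop
   vertex 4.6 0.1 5.2
   vertex 3.7 0.0 2.0
   vertex 4.2 0.5 2.2
  endloop
 endfacet
 facet normal 0.968 -0.198 0.153
  outer loop
   vertex 5.2 3.5 5.8
   vertex 4.6 0.1 5.2
   vertex 5.3 2.6 4.0
  endloop
 endfacet
 facet normal 0.992 0.129 -0.009
  outer loop
   vertex 5.2 3.5 5.8
   vertex 5.3 2.6 4.0
   vertex 5.0 4.7 1.2
  endloop
 endfacet
 facet normal 0.231 0.944 0.236
  outer loop
   vertex 5.2 3.5 5.8
   vertex 5.0 4.7 1.2
   vertex 0.5 5.2 3.6
  endloop
 endfacet
 facet normal -0.359 -0.314 0.879
  outer loop
   vertex 2.1 3.8 5.5
   vertex 0.4 2.1 4.2
   vertex 4.6 0.1 5.2
  endloop
 endfacet
 facet normal -0.110 -0.154 0.982
  outer loop
   vertex 2.1 3.8 5.5
   vertex 4.6 0.1 5.2
   vertex 5.2 3.5 5.8
  endloop
 endfacet
 facet normal -0.695 0.158 0.702
  outer loop
   vertex 2.1 3.8 5.5
   vertex 0.5 5.2 3.6
   vertex 0.4 2.1 4.2
  endloop
 endfacet
 facet normal 0.023 0.814 0.581
  outer loop
   vertex 2.1 3.8 5.5
   vertex 5.2 3.5 5.8
   vertex 0.5 5.2 3.6
  endloop
 endfacet
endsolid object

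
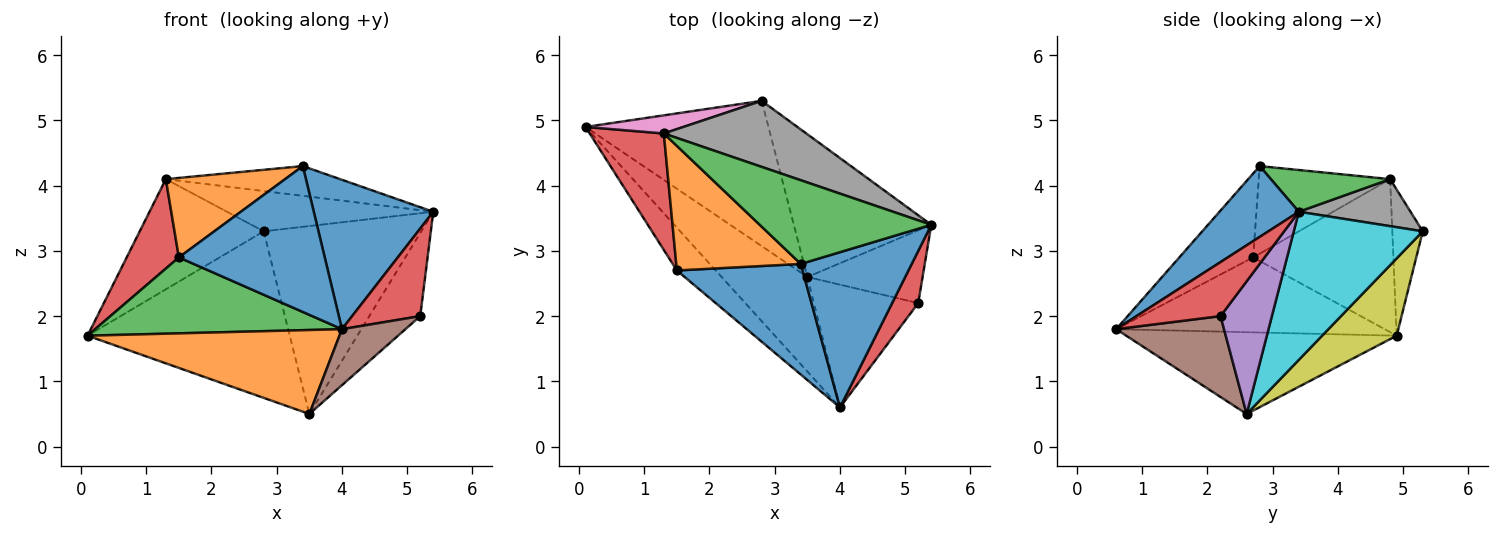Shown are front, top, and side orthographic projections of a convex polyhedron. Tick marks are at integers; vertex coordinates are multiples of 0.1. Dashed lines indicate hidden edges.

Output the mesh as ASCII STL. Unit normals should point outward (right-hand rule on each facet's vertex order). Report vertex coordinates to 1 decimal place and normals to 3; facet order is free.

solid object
 facet normal 0.418 -0.630 0.655
  outer loop
   vertex 3.4 2.8 4.3
   vertex 4.0 0.6 1.8
   vertex 5.4 3.4 3.6
  endloop
 endfacet
 facet normal -0.581 -0.541 -0.609
  outer loop
   vertex 3.5 2.6 0.5
   vertex 4.0 0.6 1.8
   vertex 0.1 4.9 1.7
  endloop
 endfacet
 facet normal 0.223 0.327 0.918
  outer loop
   vertex 1.3 4.8 4.1
   vertex 3.4 2.8 4.3
   vertex 5.4 3.4 3.6
  endloop
 endfacet
 facet normal 0.727 -0.589 0.351
  outer loop
   vertex 5.2 2.2 2.0
   vertex 5.4 3.4 3.6
   vertex 4.0 0.6 1.8
  endloop
 endfacet
 facet normal 0.604 0.599 -0.525
  outer loop
   vertex 5.2 2.2 2.0
   vertex 3.5 2.6 0.5
   vertex 5.4 3.4 3.6
  endloop
 endfacet
 facet normal 0.576 -0.339 -0.744
  outer loop
   vertex 5.2 2.2 2.0
   vertex 4.0 0.6 1.8
   vertex 3.5 2.6 0.5
  endloop
 endfacet
 facet normal -0.236 0.959 0.158
  outer loop
   vertex 2.8 5.3 3.3
   vertex 0.1 4.9 1.7
   vertex 1.3 4.8 4.1
  endloop
 endfacet
 facet normal 0.271 0.501 0.822
  outer loop
   vertex 2.8 5.3 3.3
   vertex 1.3 4.8 4.1
   vertex 5.4 3.4 3.6
  endloop
 endfacet
 facet normal 0.268 0.726 -0.633
  outer loop
   vertex 2.8 5.3 3.3
   vertex 3.5 2.6 0.5
   vertex 0.1 4.9 1.7
  endloop
 endfacet
 facet normal 0.546 0.667 -0.507
  outer loop
   vertex 2.8 5.3 3.3
   vertex 5.4 3.4 3.6
   vertex 3.5 2.6 0.5
  endloop
 endfacet
 facet normal -0.374 -0.739 0.560
  outer loop
   vertex 1.5 2.7 2.9
   vertex 4.0 0.6 1.8
   vertex 3.4 2.8 4.3
  endloop
 endfacet
 facet normal -0.510 -0.463 0.725
  outer loop
   vertex 1.5 2.7 2.9
   vertex 3.4 2.8 4.3
   vertex 1.3 4.8 4.1
  endloop
 endfacet
 facet normal -0.688 -0.632 -0.356
  outer loop
   vertex 1.5 2.7 2.9
   vertex 0.1 4.9 1.7
   vertex 4.0 0.6 1.8
  endloop
 endfacet
 facet normal -0.853 -0.318 0.413
  outer loop
   vertex 1.5 2.7 2.9
   vertex 1.3 4.8 4.1
   vertex 0.1 4.9 1.7
  endloop
 endfacet
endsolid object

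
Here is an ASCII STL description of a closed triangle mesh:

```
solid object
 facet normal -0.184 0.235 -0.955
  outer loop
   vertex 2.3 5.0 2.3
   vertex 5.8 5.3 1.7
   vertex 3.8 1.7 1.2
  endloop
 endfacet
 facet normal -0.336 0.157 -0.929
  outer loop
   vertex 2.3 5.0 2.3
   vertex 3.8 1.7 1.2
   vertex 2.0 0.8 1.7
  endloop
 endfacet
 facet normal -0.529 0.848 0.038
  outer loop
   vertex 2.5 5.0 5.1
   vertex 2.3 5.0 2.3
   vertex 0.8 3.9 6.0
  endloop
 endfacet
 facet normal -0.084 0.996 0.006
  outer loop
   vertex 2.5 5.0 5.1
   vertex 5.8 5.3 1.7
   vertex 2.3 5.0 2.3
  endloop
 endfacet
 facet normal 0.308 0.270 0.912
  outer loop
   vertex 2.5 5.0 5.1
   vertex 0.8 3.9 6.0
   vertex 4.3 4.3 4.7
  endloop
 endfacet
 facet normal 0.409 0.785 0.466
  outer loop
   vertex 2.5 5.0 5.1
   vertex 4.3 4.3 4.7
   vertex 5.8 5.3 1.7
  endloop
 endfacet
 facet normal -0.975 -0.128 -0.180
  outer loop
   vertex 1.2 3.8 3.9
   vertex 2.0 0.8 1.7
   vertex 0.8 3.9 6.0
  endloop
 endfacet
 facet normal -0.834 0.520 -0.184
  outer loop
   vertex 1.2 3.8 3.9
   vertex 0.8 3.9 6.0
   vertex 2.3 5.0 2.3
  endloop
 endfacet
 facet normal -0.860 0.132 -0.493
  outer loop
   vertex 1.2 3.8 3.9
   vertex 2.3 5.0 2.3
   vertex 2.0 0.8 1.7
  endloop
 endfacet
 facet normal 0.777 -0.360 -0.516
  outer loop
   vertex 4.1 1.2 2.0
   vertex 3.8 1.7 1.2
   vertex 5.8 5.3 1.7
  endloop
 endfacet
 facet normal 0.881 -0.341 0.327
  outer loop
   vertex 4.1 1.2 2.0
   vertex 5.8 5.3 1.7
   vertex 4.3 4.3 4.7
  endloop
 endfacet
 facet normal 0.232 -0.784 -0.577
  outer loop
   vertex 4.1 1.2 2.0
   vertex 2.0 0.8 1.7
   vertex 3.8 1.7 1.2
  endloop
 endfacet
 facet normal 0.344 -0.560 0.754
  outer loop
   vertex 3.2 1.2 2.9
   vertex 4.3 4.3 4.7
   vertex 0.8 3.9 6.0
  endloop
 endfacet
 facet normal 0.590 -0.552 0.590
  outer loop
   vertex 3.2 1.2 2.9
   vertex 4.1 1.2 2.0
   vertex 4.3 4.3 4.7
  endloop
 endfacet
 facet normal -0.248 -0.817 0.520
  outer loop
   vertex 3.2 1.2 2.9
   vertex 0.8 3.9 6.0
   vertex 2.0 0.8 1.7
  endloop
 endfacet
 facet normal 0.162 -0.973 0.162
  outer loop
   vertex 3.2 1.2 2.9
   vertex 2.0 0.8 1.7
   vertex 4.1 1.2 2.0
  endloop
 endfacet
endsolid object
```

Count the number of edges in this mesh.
24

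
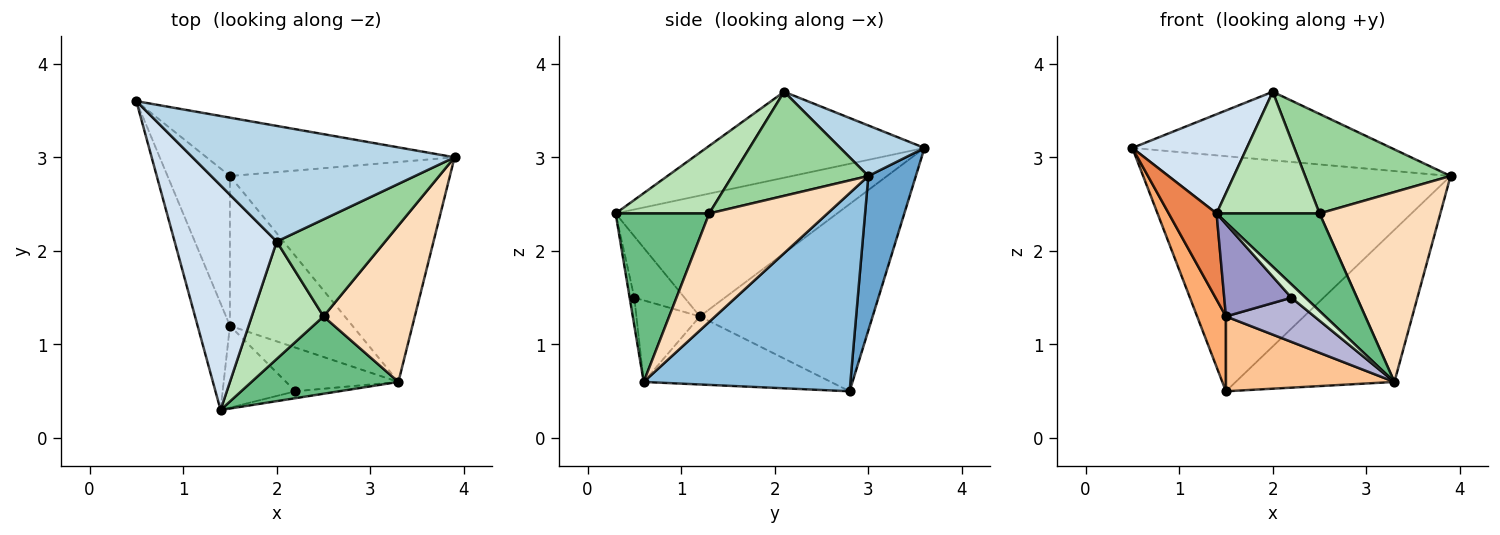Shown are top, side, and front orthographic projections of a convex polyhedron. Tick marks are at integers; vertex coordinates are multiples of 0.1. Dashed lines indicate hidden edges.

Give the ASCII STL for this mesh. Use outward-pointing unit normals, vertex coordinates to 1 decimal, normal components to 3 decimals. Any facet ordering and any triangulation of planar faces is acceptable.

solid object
 facet normal 0.148 0.960 -0.238
  outer loop
   vertex 1.5 2.8 0.5
   vertex 0.5 3.6 3.1
   vertex 3.9 3.0 2.8
  endloop
 endfacet
 facet normal 0.595 0.457 -0.661
  outer loop
   vertex 3.3 0.6 0.6
   vertex 1.5 2.8 0.5
   vertex 3.9 3.0 2.8
  endloop
 endfacet
 facet normal 0.164 0.503 0.849
  outer loop
   vertex 2.0 2.1 3.7
   vertex 3.9 3.0 2.8
   vertex 0.5 3.6 3.1
  endloop
 endfacet
 facet normal -0.610 -0.320 0.725
  outer loop
   vertex 2.0 2.1 3.7
   vertex 0.5 3.6 3.1
   vertex 1.4 0.3 2.4
  endloop
 endfacet
 facet normal -0.946 -0.204 -0.253
  outer loop
   vertex 1.5 1.2 1.3
   vertex 1.4 0.3 2.4
   vertex 0.5 3.6 3.1
  endloop
 endfacet
 facet normal -0.937 -0.156 -0.312
  outer loop
   vertex 1.5 1.2 1.3
   vertex 0.5 3.6 3.1
   vertex 1.5 2.8 0.5
  endloop
 endfacet
 facet normal -0.445 -0.400 -0.801
  outer loop
   vertex 1.5 1.2 1.3
   vertex 1.5 2.8 0.5
   vertex 3.3 0.6 0.6
  endloop
 endfacet
 facet normal 0.603 -0.616 0.507
  outer loop
   vertex 2.5 1.3 2.4
   vertex 3.3 0.6 0.6
   vertex 3.9 3.0 2.8
  endloop
 endfacet
 facet normal 0.580 -0.638 0.506
  outer loop
   vertex 2.5 1.3 2.4
   vertex 1.4 0.3 2.4
   vertex 3.3 0.6 0.6
  endloop
 endfacet
 facet normal 0.557 -0.595 0.580
  outer loop
   vertex 2.5 1.3 2.4
   vertex 3.9 3.0 2.8
   vertex 2.0 2.1 3.7
  endloop
 endfacet
 facet normal 0.547 -0.602 0.581
  outer loop
   vertex 2.5 1.3 2.4
   vertex 2.0 2.1 3.7
   vertex 1.4 0.3 2.4
  endloop
 endfacet
 facet normal -0.284 -0.851 -0.441
  outer loop
   vertex 2.2 0.5 1.5
   vertex 3.3 0.6 0.6
   vertex 1.4 0.3 2.4
  endloop
 endfacet
 facet normal -0.488 -0.653 -0.579
  outer loop
   vertex 2.2 0.5 1.5
   vertex 1.4 0.3 2.4
   vertex 1.5 1.2 1.3
  endloop
 endfacet
 facet normal -0.455 -0.634 -0.626
  outer loop
   vertex 2.2 0.5 1.5
   vertex 1.5 1.2 1.3
   vertex 3.3 0.6 0.6
  endloop
 endfacet
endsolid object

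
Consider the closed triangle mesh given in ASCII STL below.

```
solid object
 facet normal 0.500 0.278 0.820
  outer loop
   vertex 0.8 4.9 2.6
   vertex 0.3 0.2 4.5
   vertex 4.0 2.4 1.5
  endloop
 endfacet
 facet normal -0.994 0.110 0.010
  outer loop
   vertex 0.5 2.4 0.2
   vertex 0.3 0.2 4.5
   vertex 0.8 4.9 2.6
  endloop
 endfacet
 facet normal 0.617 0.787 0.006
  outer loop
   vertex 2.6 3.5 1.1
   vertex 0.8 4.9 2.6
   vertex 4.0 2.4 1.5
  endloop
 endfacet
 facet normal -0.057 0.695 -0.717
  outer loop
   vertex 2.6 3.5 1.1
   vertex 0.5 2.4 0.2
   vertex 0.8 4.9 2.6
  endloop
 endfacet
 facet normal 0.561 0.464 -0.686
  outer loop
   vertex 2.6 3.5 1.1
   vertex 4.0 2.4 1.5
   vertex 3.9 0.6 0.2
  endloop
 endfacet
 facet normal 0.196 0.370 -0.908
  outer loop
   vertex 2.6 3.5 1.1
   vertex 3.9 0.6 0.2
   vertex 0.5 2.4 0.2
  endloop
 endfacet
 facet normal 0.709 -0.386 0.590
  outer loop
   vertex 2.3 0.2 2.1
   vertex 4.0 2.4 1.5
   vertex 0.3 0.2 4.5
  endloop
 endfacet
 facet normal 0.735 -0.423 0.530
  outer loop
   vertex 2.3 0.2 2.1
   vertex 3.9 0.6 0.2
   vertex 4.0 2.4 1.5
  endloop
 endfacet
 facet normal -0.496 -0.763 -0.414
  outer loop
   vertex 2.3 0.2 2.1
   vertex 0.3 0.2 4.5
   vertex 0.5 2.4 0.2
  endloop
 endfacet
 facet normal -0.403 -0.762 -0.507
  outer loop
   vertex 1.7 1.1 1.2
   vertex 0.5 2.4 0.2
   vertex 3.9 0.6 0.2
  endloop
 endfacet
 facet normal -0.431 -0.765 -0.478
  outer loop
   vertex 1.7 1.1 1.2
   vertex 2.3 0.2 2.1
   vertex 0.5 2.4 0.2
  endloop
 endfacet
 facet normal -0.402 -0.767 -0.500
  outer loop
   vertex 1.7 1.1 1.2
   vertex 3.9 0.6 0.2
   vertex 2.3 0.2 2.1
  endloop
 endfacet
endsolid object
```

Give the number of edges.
18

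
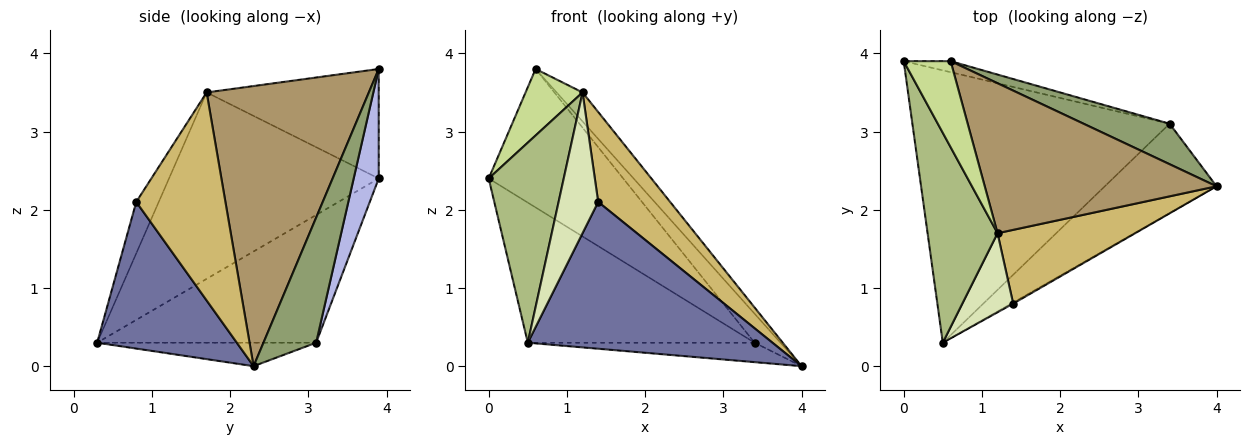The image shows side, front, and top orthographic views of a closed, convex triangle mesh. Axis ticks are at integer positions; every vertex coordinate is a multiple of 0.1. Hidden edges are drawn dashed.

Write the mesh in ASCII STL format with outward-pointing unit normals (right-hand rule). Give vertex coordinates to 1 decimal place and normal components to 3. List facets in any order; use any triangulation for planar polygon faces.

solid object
 facet normal 0.496 -0.868 -0.007
  outer loop
   vertex 1.4 0.8 2.1
   vertex 0.5 0.3 0.3
   vertex 4.0 2.3 0.0
  endloop
 endfacet
 facet normal -0.404 0.418 -0.813
  outer loop
   vertex 3.4 3.1 0.3
   vertex 0.5 0.3 0.3
   vertex 0.0 3.9 2.4
  endloop
 endfacet
 facet normal -0.201 0.208 -0.957
  outer loop
   vertex 3.4 3.1 0.3
   vertex 4.0 2.3 0.0
   vertex 0.5 0.3 0.3
  endloop
 endfacet
 facet normal 0.182 0.980 -0.078
  outer loop
   vertex 3.4 3.1 0.3
   vertex 0.0 3.9 2.4
   vertex 0.6 3.9 3.8
  endloop
 endfacet
 facet normal 0.764 0.376 0.525
  outer loop
   vertex 3.4 3.1 0.3
   vertex 0.6 3.9 3.8
   vertex 4.0 2.3 0.0
  endloop
 endfacet
 facet normal -0.888 -0.318 0.333
  outer loop
   vertex 1.2 1.7 3.5
   vertex 0.0 3.9 2.4
   vertex 0.5 0.3 0.3
  endloop
 endfacet
 facet normal -0.879 -0.291 0.377
  outer loop
   vertex 1.2 1.7 3.5
   vertex 0.6 3.9 3.8
   vertex 0.0 3.9 2.4
  endloop
 endfacet
 facet normal -0.444 -0.781 0.439
  outer loop
   vertex 1.2 1.7 3.5
   vertex 0.5 0.3 0.3
   vertex 1.4 0.8 2.1
  endloop
 endfacet
 facet normal 0.765 0.122 0.633
  outer loop
   vertex 1.2 1.7 3.5
   vertex 4.0 2.3 0.0
   vertex 0.6 3.9 3.8
  endloop
 endfacet
 facet normal 0.692 -0.558 0.458
  outer loop
   vertex 1.2 1.7 3.5
   vertex 1.4 0.8 2.1
   vertex 4.0 2.3 0.0
  endloop
 endfacet
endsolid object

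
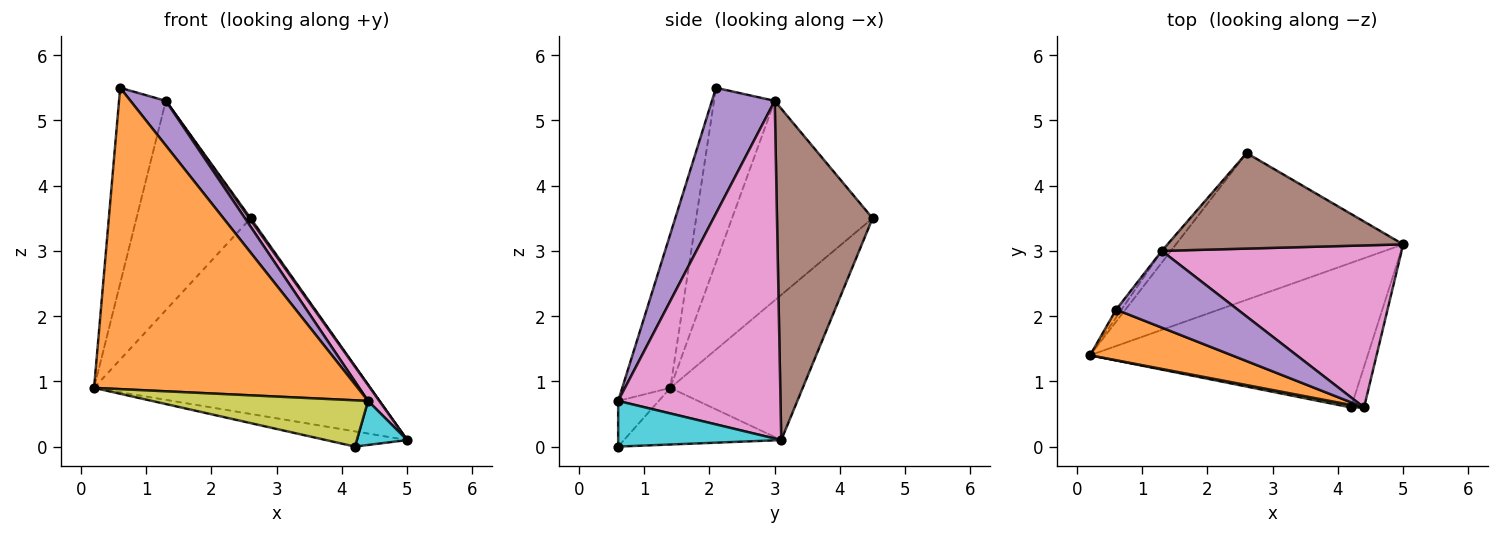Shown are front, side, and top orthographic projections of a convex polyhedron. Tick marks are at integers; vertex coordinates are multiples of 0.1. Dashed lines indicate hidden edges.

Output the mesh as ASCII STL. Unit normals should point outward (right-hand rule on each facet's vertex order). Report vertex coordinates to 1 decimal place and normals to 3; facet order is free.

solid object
 facet normal -0.358 0.747 -0.560
  outer loop
   vertex 2.6 4.5 3.5
   vertex 5.0 3.1 0.1
   vertex 0.2 1.4 0.9
  endloop
 endfacet
 facet normal -0.177 -0.971 0.163
  outer loop
   vertex 4.4 0.6 0.7
   vertex 0.6 2.1 5.5
   vertex 0.2 1.4 0.9
  endloop
 endfacet
 facet normal -0.776 0.630 -0.035
  outer loop
   vertex 1.3 3.0 5.3
   vertex 2.6 4.5 3.5
   vertex 0.2 1.4 0.9
  endloop
 endfacet
 facet normal -0.792 0.610 -0.024
  outer loop
   vertex 1.3 3.0 5.3
   vertex 0.2 1.4 0.9
   vertex 0.6 2.1 5.5
  endloop
 endfacet
 facet normal 0.666 -0.375 0.645
  outer loop
   vertex 1.3 3.0 5.3
   vertex 0.6 2.1 5.5
   vertex 4.4 0.6 0.7
  endloop
 endfacet
 facet normal 0.815 -0.011 0.580
  outer loop
   vertex 1.3 3.0 5.3
   vertex 5.0 3.1 0.1
   vertex 2.6 4.5 3.5
  endloop
 endfacet
 facet normal 0.814 -0.057 0.578
  outer loop
   vertex 1.3 3.0 5.3
   vertex 4.4 0.6 0.7
   vertex 5.0 3.1 0.1
  endloop
 endfacet
 facet normal -0.199 0.103 -0.975
  outer loop
   vertex 4.2 0.6 0.0
   vertex 0.2 1.4 0.9
   vertex 5.0 3.1 0.1
  endloop
 endfacet
 facet normal -0.184 -0.981 0.053
  outer loop
   vertex 4.2 0.6 0.0
   vertex 4.4 0.6 0.7
   vertex 0.2 1.4 0.9
  endloop
 endfacet
 facet normal 0.922 -0.284 -0.263
  outer loop
   vertex 4.2 0.6 0.0
   vertex 5.0 3.1 0.1
   vertex 4.4 0.6 0.7
  endloop
 endfacet
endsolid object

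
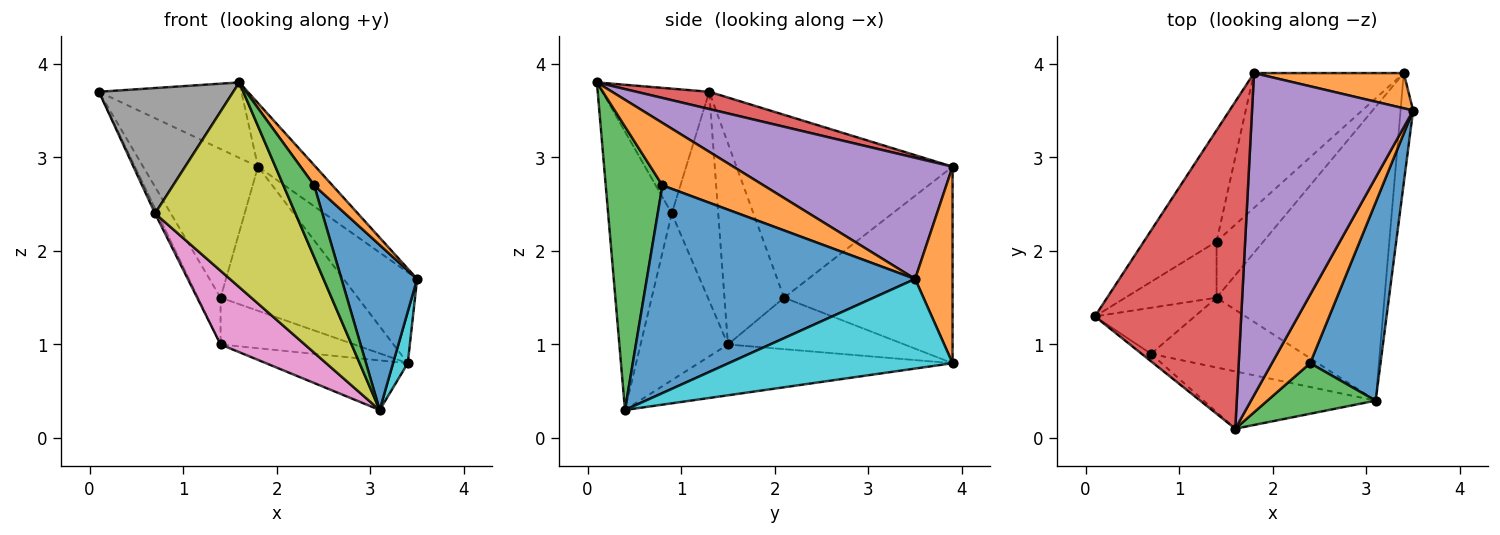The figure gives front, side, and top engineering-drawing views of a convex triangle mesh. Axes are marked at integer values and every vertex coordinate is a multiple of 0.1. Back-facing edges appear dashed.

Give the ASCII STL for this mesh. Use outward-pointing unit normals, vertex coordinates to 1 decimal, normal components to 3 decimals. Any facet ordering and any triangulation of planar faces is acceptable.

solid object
 facet normal 0.915 -0.258 0.310
  outer loop
   vertex 2.4 0.8 2.7
   vertex 3.1 0.4 0.3
   vertex 3.5 3.5 1.7
  endloop
 endfacet
 facet normal 0.843 -0.152 0.516
  outer loop
   vertex 2.4 0.8 2.7
   vertex 3.5 3.5 1.7
   vertex 1.6 0.1 3.8
  endloop
 endfacet
 facet normal 0.833 -0.452 0.318
  outer loop
   vertex 2.4 0.8 2.7
   vertex 1.6 0.1 3.8
   vertex 3.1 0.4 0.3
  endloop
 endfacet
 facet normal 0.114 0.223 0.968
  outer loop
   vertex 1.8 3.9 2.9
   vertex 0.1 1.3 3.7
   vertex 1.6 0.1 3.8
  endloop
 endfacet
 facet normal 0.594 0.156 0.789
  outer loop
   vertex 1.8 3.9 2.9
   vertex 1.6 0.1 3.8
   vertex 3.5 3.5 1.7
  endloop
 endfacet
 facet normal -0.901 0.047 -0.431
  outer loop
   vertex 0.7 0.9 2.4
   vertex 0.1 1.3 3.7
   vertex 1.4 1.5 1.0
  endloop
 endfacet
 facet normal -0.602 -0.580 -0.549
  outer loop
   vertex 0.7 0.9 2.4
   vertex 1.4 1.5 1.0
   vertex 3.1 0.4 0.3
  endloop
 endfacet
 facet normal -0.622 -0.782 -0.047
  outer loop
   vertex 0.7 0.9 2.4
   vertex 1.6 0.1 3.8
   vertex 0.1 1.3 3.7
  endloop
 endfacet
 facet normal -0.400 -0.883 -0.247
  outer loop
   vertex 0.7 0.9 2.4
   vertex 3.1 0.4 0.3
   vertex 1.6 0.1 3.8
  endloop
 endfacet
 facet normal 0.988 -0.065 -0.139
  outer loop
   vertex 3.4 3.9 0.8
   vertex 3.5 3.5 1.7
   vertex 3.1 0.4 0.3
  endloop
 endfacet
 facet normal -0.286 0.159 -0.945
  outer loop
   vertex 3.4 3.9 0.8
   vertex 3.1 0.4 0.3
   vertex 1.4 1.5 1.0
  endloop
 endfacet
 facet normal 0.429 0.842 0.327
  outer loop
   vertex 3.4 3.9 0.8
   vertex 1.8 3.9 2.9
   vertex 3.5 3.5 1.7
  endloop
 endfacet
 facet normal -0.645 0.489 -0.587
  outer loop
   vertex 1.4 2.1 1.5
   vertex 3.4 3.9 0.8
   vertex 1.4 1.5 1.0
  endloop
 endfacet
 facet normal -0.667 0.544 -0.509
  outer loop
   vertex 1.4 2.1 1.5
   vertex 1.8 3.9 2.9
   vertex 3.4 3.9 0.8
  endloop
 endfacet
 facet normal -0.861 0.325 -0.391
  outer loop
   vertex 1.4 2.1 1.5
   vertex 1.4 1.5 1.0
   vertex 0.1 1.3 3.7
  endloop
 endfacet
 facet normal -0.833 0.443 -0.331
  outer loop
   vertex 1.4 2.1 1.5
   vertex 0.1 1.3 3.7
   vertex 1.8 3.9 2.9
  endloop
 endfacet
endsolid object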